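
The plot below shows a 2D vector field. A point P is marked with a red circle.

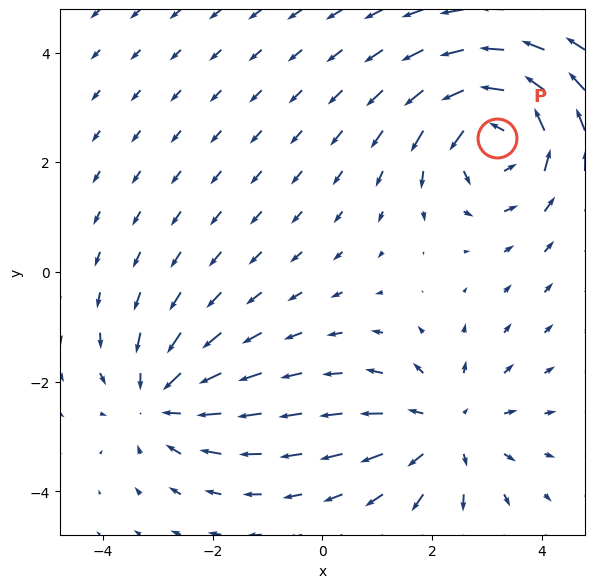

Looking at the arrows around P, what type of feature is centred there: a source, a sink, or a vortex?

At P (3.2, 2.4) the arrows circulate counterclockwise. Divergence ≈0, curl about +5 — near-zero divergence with nonzero curl is a vortex.

vortex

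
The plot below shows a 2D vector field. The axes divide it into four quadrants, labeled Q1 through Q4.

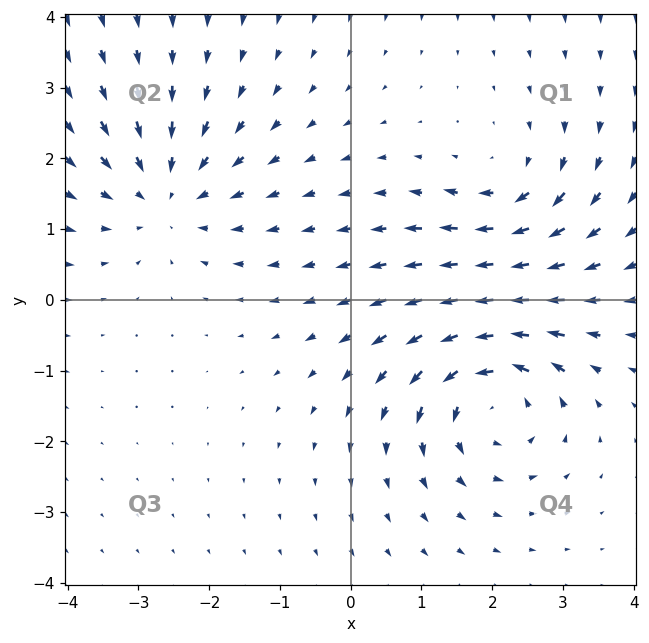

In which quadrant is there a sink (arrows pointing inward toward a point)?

The sink sits at approximately (-2.6, 1.5), which lies in quadrant Q2. The divergence there is about -4, negative as expected for a sink.

Q2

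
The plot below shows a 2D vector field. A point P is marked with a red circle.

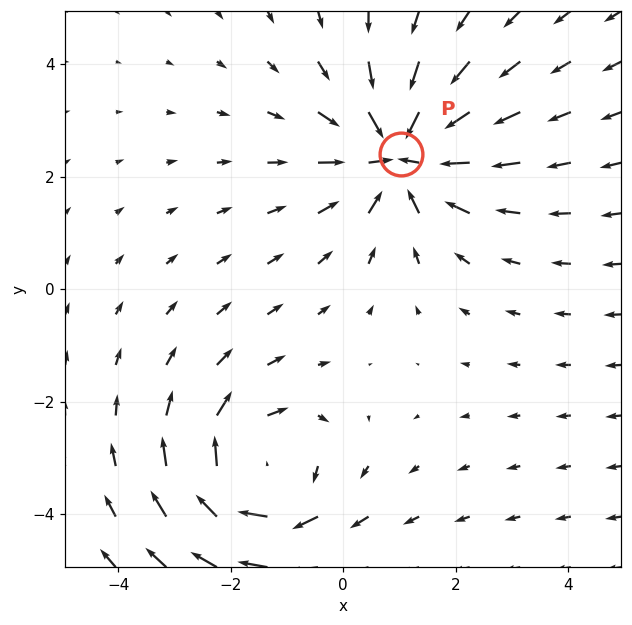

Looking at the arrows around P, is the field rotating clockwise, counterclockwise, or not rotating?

Near P at (1.0, 2.4) the arrows show no circulation. The curl there is ≈0.

not rotating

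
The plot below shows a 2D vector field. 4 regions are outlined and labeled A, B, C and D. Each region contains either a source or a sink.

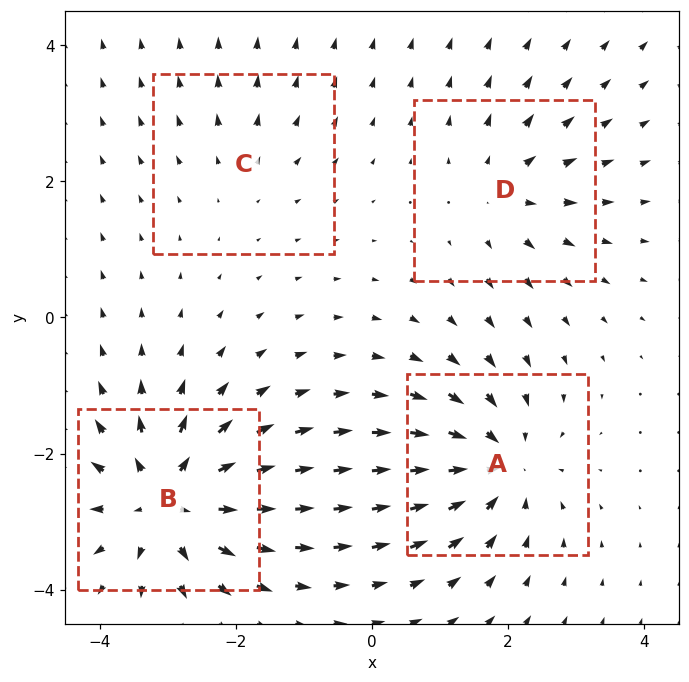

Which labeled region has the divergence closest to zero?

Divergence at each region's feature centre — A: about -6, B: about +7, C: about +2, D: about +4. Region C is closest to zero.

C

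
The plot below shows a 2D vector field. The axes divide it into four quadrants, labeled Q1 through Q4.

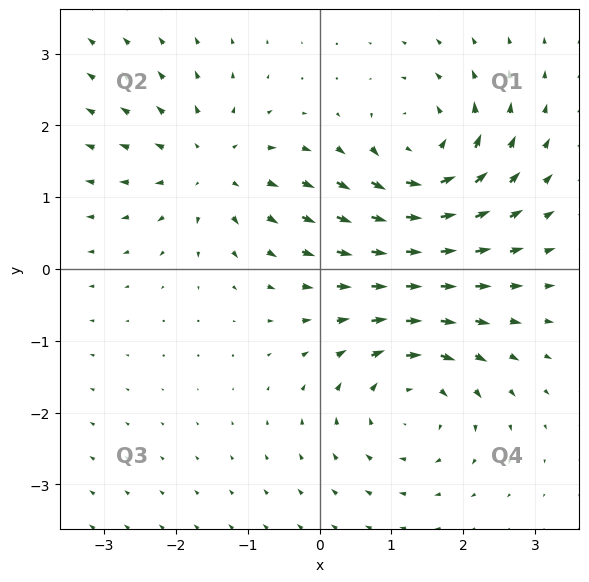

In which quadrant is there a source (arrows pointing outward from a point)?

Q2

The source sits at approximately (-1.5, 1.4), which lies in quadrant Q2. The divergence there is about +5, positive as expected for a source.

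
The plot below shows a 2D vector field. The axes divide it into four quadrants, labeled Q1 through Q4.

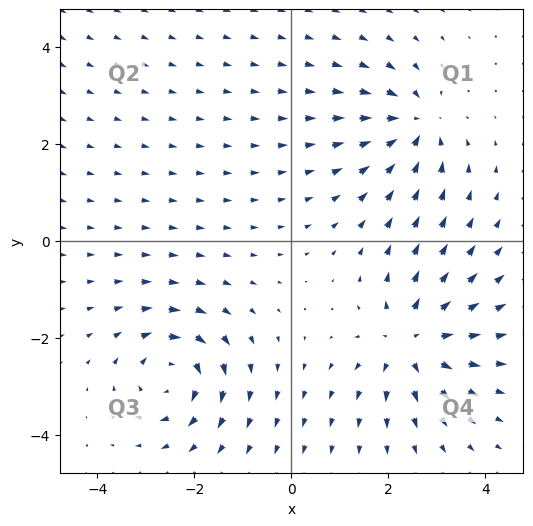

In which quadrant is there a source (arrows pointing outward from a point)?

Q4

The source sits at approximately (2.5, -2.1), which lies in quadrant Q4. The divergence there is about +4, positive as expected for a source.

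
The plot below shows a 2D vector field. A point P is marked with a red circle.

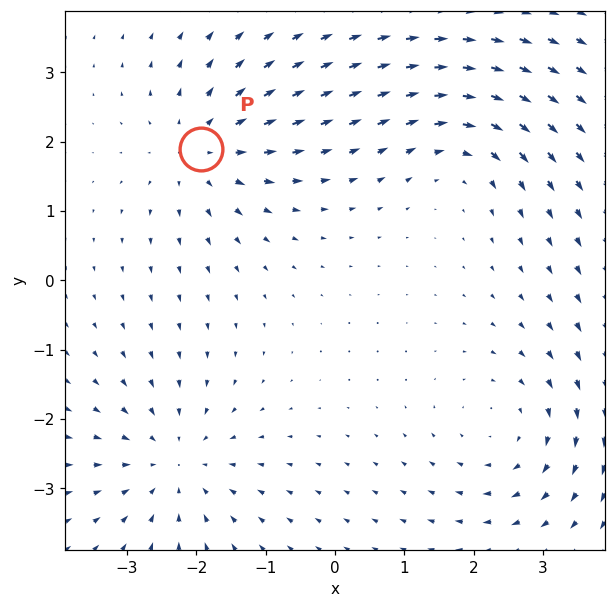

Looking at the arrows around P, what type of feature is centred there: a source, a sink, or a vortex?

source

At P (-1.9, 1.9) the arrows spread outward. Divergence about +5, curl ≈0 — positive divergence with near-zero curl is a source.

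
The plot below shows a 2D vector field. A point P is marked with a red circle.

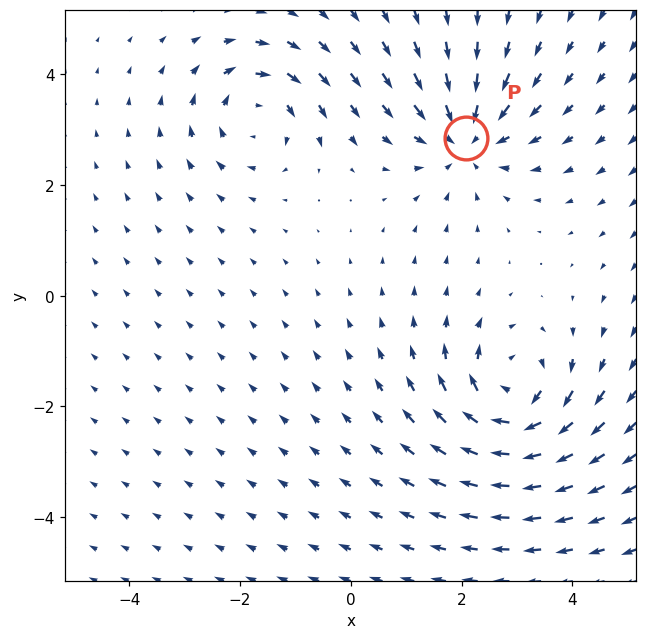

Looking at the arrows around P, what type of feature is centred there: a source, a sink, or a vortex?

At P (2.1, 2.8) the arrows converge inward. Divergence about -5, curl ≈0 — negative divergence with near-zero curl is a sink.

sink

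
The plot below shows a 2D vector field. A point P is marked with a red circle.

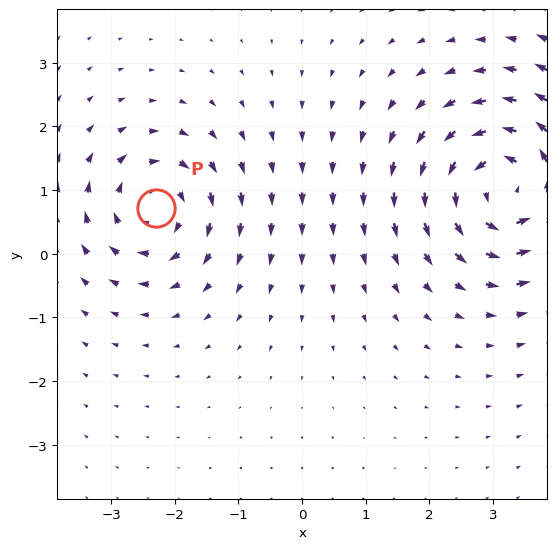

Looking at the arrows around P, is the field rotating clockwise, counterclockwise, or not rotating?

clockwise

Near P at (-2.3, 0.7) the arrows circulate clockwise. The curl (z-component) there is about -4; negative curl means clockwise rotation.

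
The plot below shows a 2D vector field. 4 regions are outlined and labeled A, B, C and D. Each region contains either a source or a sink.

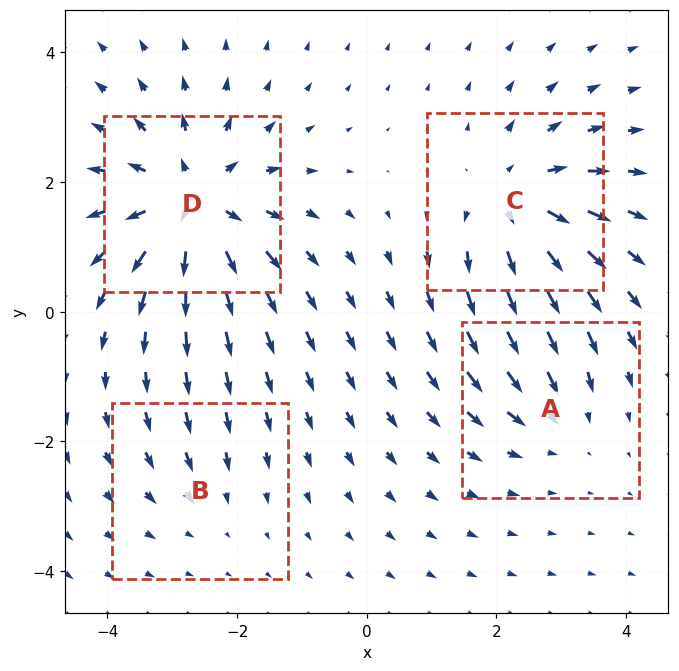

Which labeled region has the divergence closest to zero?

B

Divergence at each region's feature centre — A: about -3, B: about -2, C: about +5, D: about +7. Region B is closest to zero.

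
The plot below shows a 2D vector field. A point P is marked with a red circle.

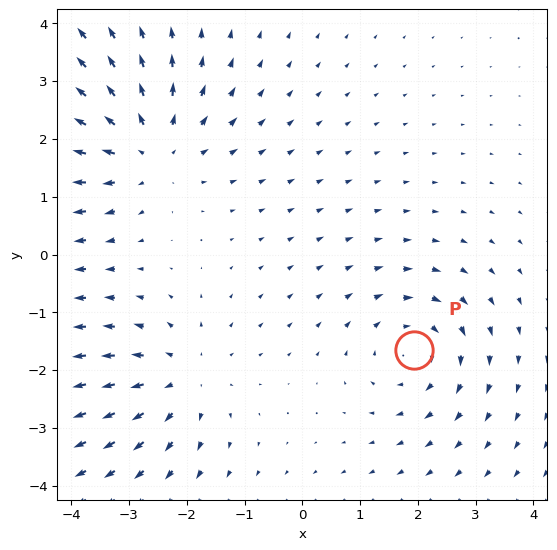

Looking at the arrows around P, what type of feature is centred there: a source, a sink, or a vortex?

vortex

At P (1.9, -1.6) the arrows circulate clockwise. Divergence ≈0, curl about -4 — near-zero divergence with nonzero curl is a vortex.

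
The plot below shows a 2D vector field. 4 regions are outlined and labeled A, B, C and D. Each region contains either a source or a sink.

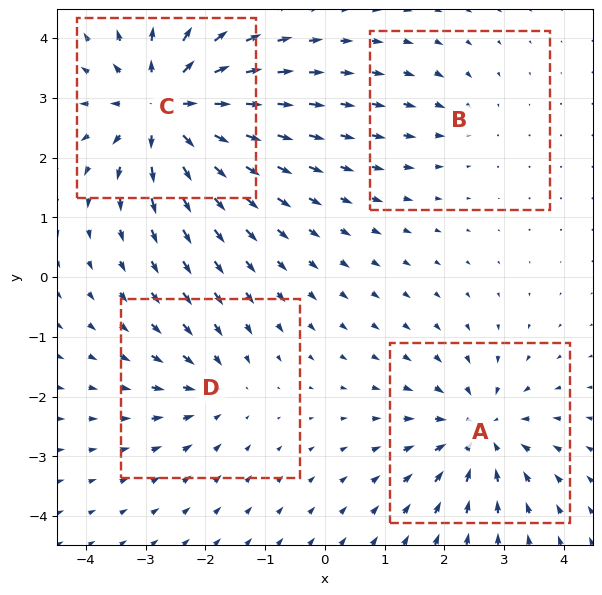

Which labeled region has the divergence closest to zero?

Divergence at each region's feature centre — A: about -5, B: about -2, C: about +7, D: about -3. Region B is closest to zero.

B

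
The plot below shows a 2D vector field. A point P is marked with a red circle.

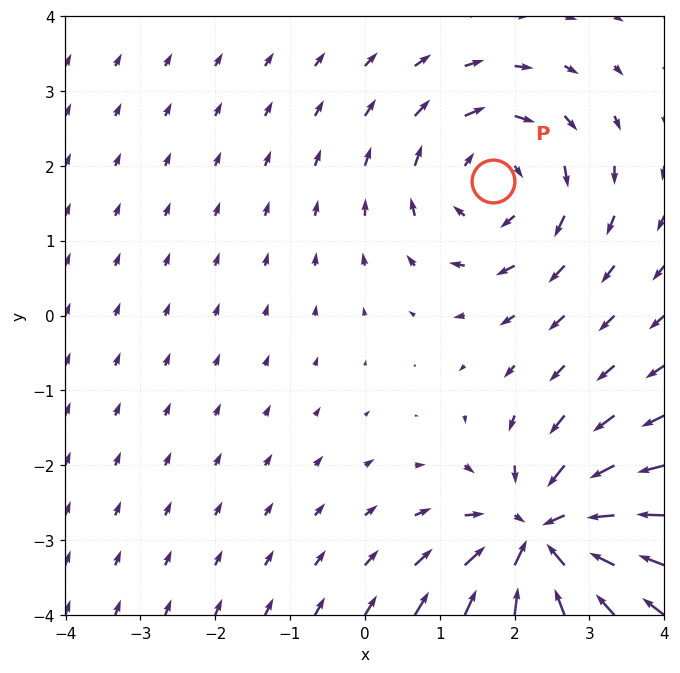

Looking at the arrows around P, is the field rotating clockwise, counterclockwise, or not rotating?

Near P at (1.7, 1.8) the arrows circulate clockwise. The curl (z-component) there is about -3; negative curl means clockwise rotation.

clockwise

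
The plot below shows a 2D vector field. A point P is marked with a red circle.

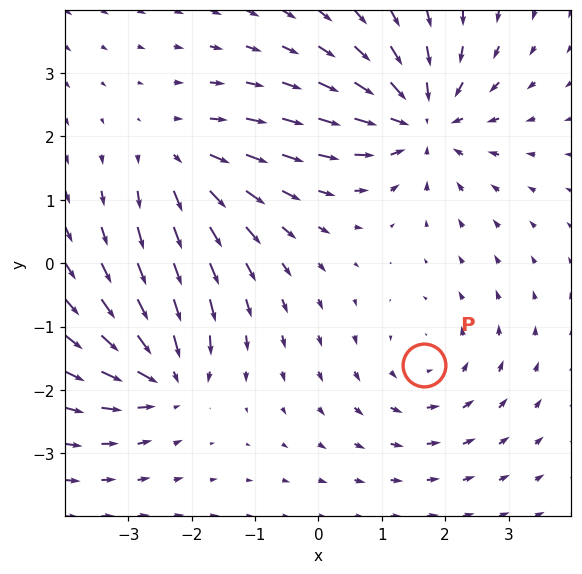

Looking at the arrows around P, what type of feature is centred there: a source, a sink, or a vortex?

At P (1.7, -1.6) the arrows circulate counterclockwise. Divergence ≈0, curl about +2 — near-zero divergence with nonzero curl is a vortex.

vortex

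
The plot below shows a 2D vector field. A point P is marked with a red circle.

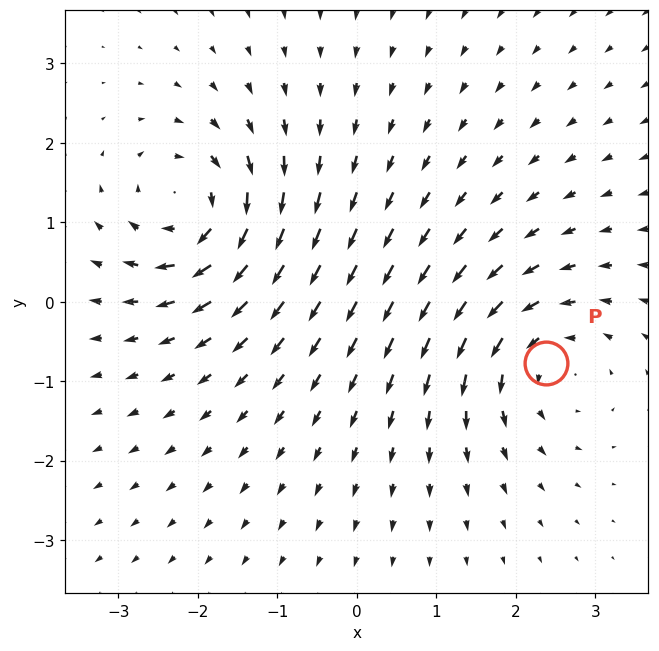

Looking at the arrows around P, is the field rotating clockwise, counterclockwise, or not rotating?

counterclockwise

Near P at (2.4, -0.8) the arrows circulate counterclockwise. The curl (z-component) there is about +5; positive curl means counterclockwise rotation.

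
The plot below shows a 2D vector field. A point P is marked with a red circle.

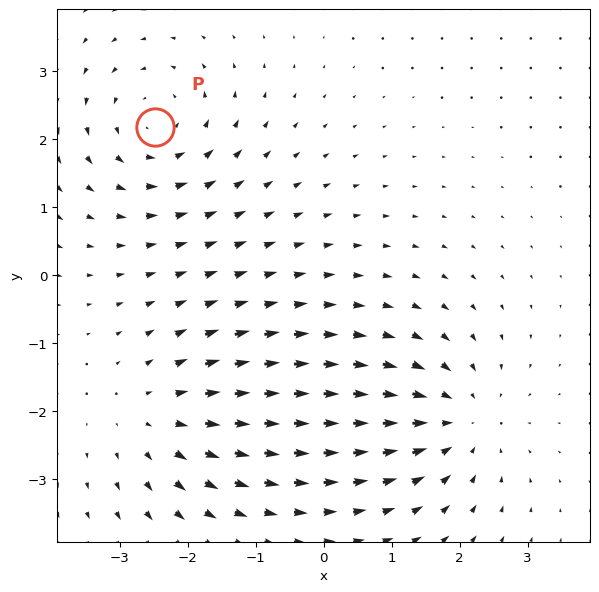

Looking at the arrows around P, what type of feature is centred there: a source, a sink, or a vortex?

At P (-2.5, 2.2) the arrows circulate counterclockwise. Divergence ≈0, curl about +5 — near-zero divergence with nonzero curl is a vortex.

vortex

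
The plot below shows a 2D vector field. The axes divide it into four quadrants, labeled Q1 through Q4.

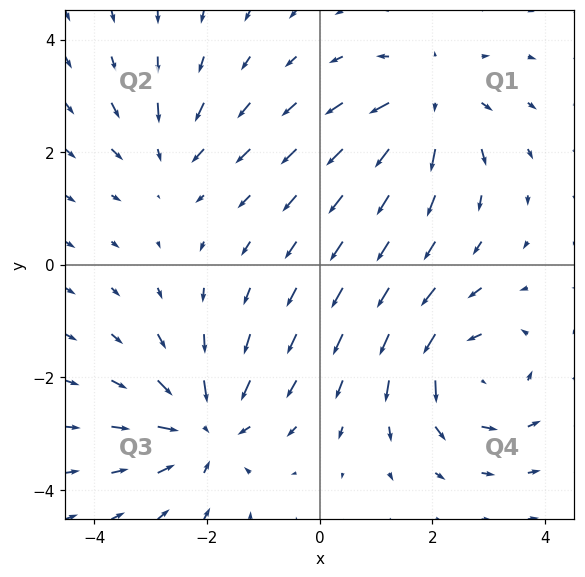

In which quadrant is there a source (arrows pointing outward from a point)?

The source sits at approximately (2.0, 2.9), which lies in quadrant Q1. The divergence there is about +5, positive as expected for a source.

Q1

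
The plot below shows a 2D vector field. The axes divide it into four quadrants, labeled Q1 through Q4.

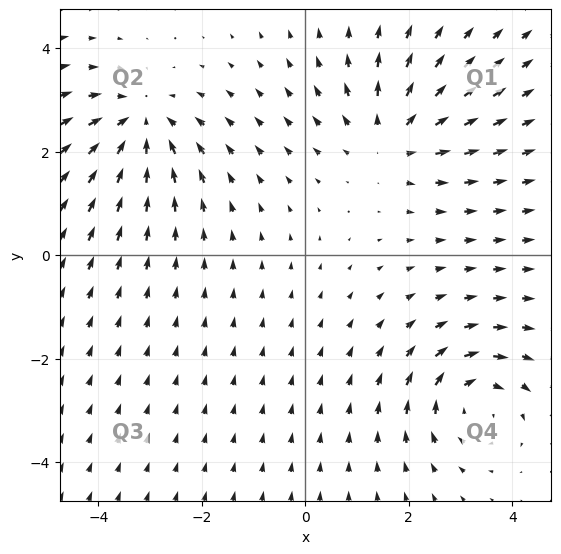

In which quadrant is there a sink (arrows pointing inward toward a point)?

The sink sits at approximately (-3.2, 2.5), which lies in quadrant Q2. The divergence there is about -4, negative as expected for a sink.

Q2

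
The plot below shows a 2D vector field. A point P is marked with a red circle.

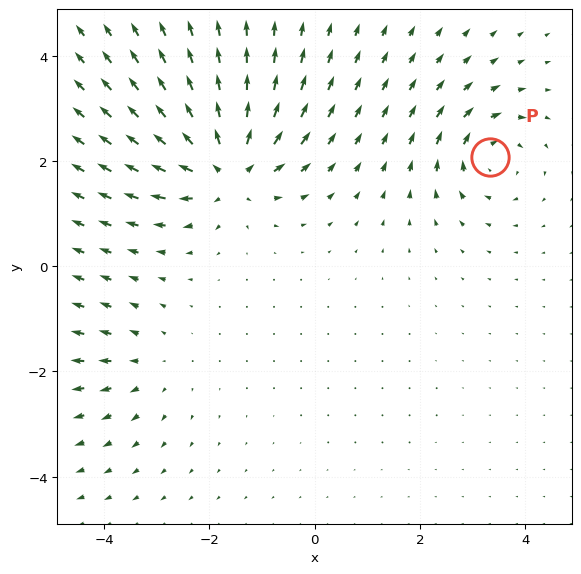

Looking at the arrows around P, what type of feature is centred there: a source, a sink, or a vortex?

At P (3.3, 2.1) the arrows circulate clockwise. Divergence ≈0, curl about -4 — near-zero divergence with nonzero curl is a vortex.

vortex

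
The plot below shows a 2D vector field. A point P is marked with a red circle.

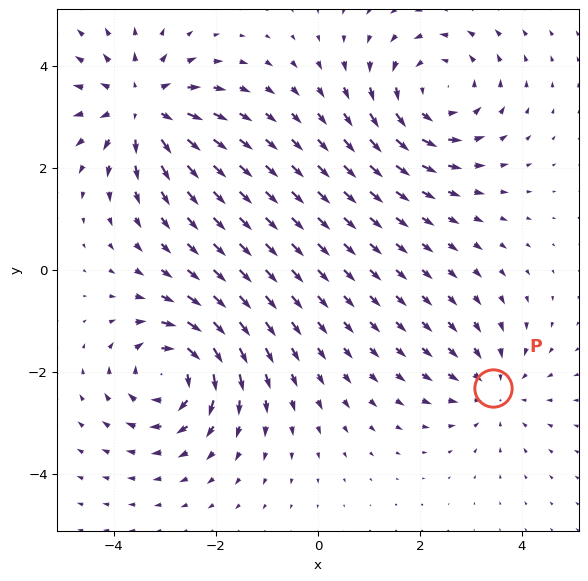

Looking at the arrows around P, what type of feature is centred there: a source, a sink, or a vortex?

sink

At P (3.4, -2.3) the arrows converge inward. Divergence about -3, curl ≈0 — negative divergence with near-zero curl is a sink.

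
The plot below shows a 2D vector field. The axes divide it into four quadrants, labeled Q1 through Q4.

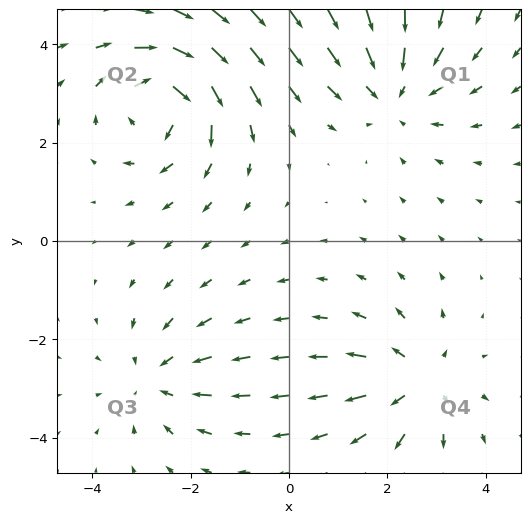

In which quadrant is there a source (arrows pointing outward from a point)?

Q4

The source sits at approximately (2.6, -2.9), which lies in quadrant Q4. The divergence there is about +4, positive as expected for a source.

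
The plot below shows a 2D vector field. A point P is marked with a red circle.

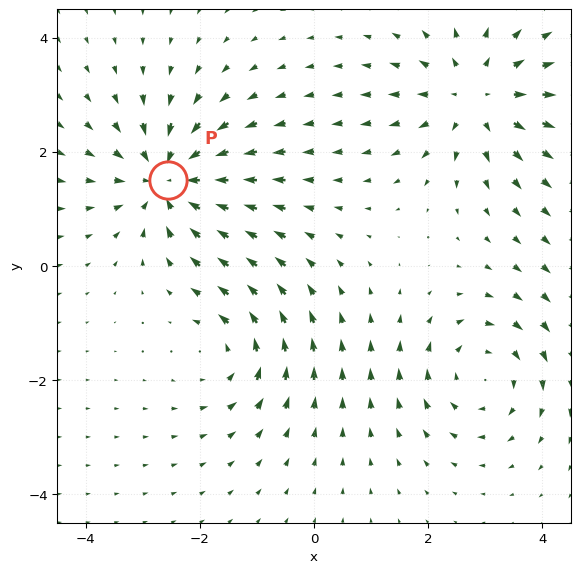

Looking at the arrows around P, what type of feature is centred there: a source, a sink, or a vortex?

At P (-2.6, 1.5) the arrows converge inward. Divergence about -5, curl ≈0 — negative divergence with near-zero curl is a sink.

sink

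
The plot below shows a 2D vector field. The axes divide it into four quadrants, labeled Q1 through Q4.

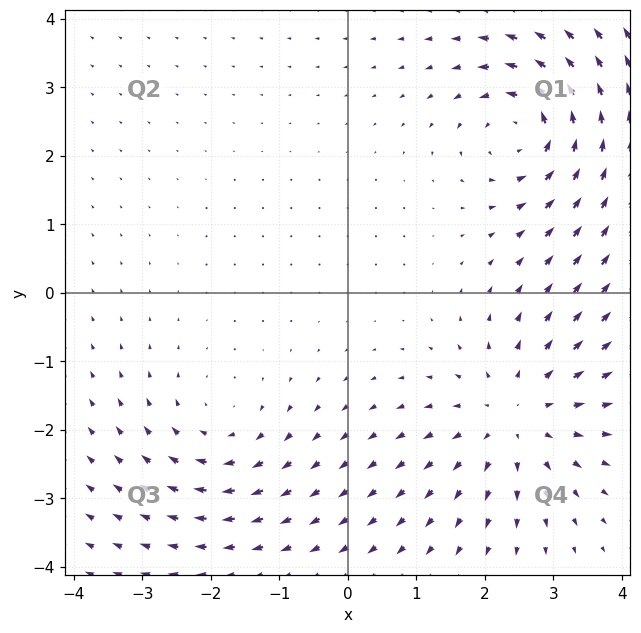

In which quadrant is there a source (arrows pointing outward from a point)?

Q4

The source sits at approximately (2.4, -1.8), which lies in quadrant Q4. The divergence there is about +4, positive as expected for a source.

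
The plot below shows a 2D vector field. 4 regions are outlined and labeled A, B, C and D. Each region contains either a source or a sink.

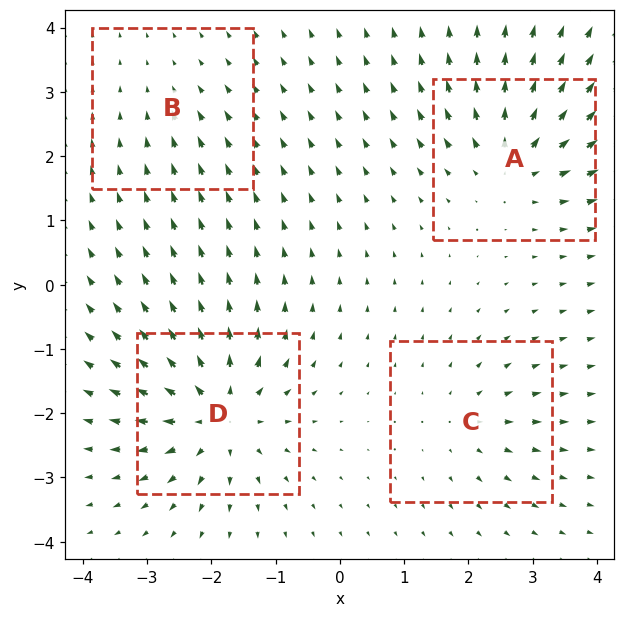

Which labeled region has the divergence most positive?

Divergence at each region's feature centre — A: about +6, B: about -2, C: about +4, D: about +8. Region D is most positive.

D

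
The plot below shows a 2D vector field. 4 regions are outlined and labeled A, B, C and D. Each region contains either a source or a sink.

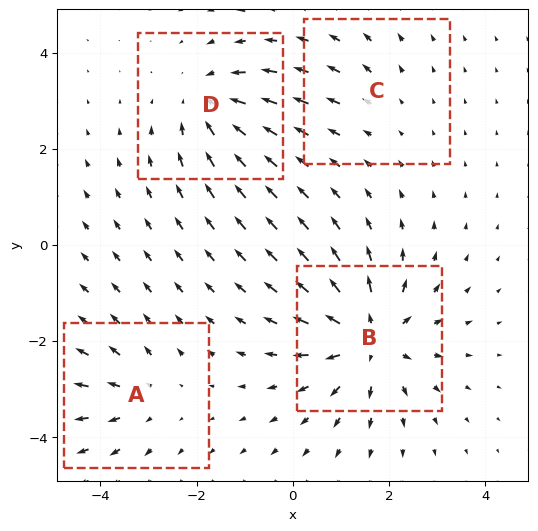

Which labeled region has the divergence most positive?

B

Divergence at each region's feature centre — A: about +3, B: about +7, C: about +2, D: about -5. Region B is most positive.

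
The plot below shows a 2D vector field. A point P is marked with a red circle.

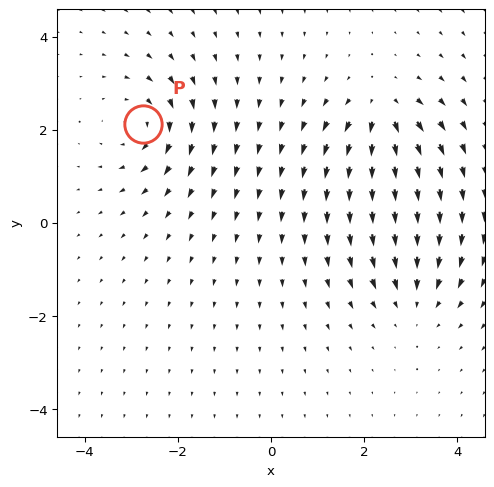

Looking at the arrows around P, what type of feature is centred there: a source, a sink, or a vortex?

vortex

At P (-2.8, 2.1) the arrows circulate clockwise. Divergence ≈0, curl about -4 — near-zero divergence with nonzero curl is a vortex.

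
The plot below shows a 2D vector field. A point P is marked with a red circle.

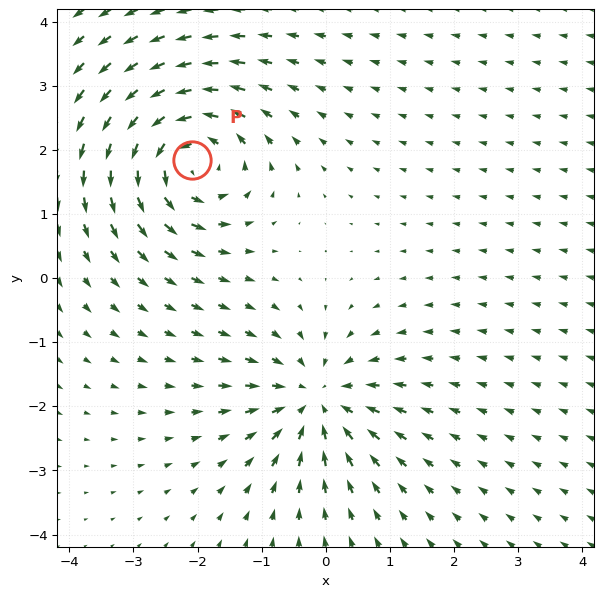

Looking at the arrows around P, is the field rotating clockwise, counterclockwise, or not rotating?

Near P at (-2.1, 1.8) the arrows circulate counterclockwise. The curl (z-component) there is about +6; positive curl means counterclockwise rotation.

counterclockwise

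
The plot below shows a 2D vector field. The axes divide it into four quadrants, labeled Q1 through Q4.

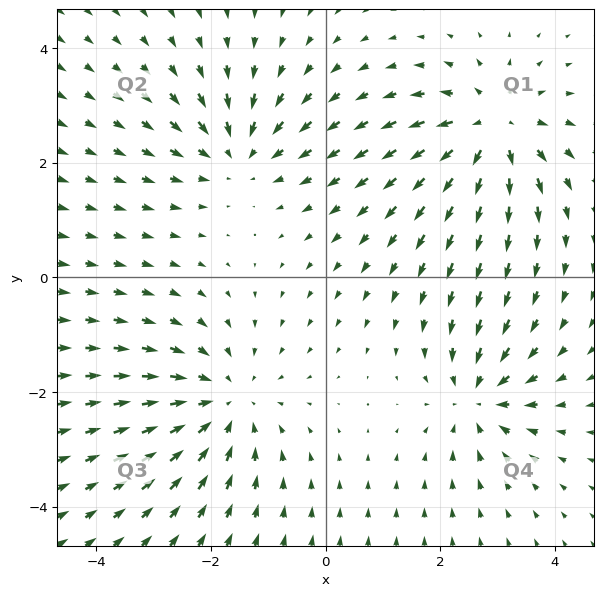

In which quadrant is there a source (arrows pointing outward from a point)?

Q1

The source sits at approximately (2.9, 2.6), which lies in quadrant Q1. The divergence there is about +5, positive as expected for a source.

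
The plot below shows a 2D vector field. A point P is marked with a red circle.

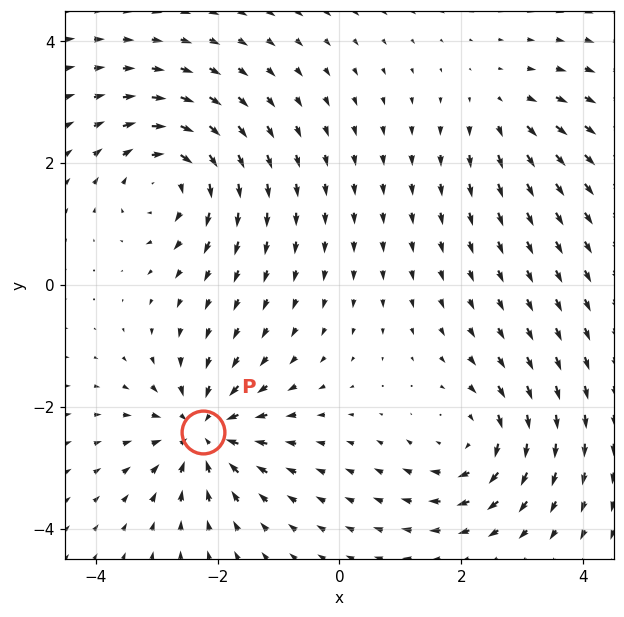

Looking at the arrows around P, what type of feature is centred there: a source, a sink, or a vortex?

sink

At P (-2.2, -2.4) the arrows converge inward. Divergence about -7, curl ≈0 — negative divergence with near-zero curl is a sink.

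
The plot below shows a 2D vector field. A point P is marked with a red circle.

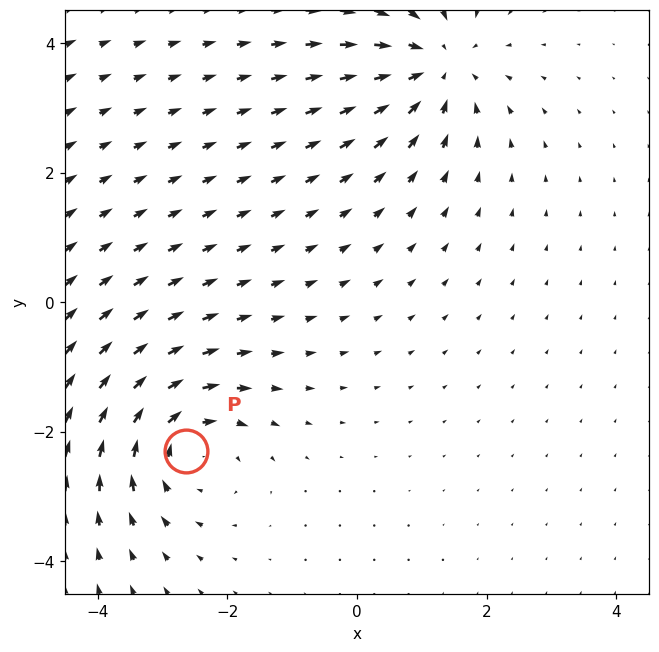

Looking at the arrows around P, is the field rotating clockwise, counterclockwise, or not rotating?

Near P at (-2.6, -2.3) the arrows circulate clockwise. The curl (z-component) there is about -4; negative curl means clockwise rotation.

clockwise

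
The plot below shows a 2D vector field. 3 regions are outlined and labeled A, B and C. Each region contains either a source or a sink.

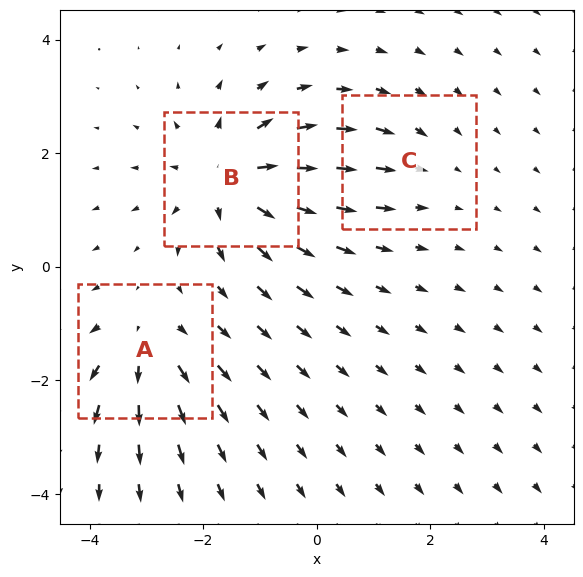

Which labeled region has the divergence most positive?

Divergence at each region's feature centre — A: about +3, B: about +5, C: about -2. Region B is most positive.

B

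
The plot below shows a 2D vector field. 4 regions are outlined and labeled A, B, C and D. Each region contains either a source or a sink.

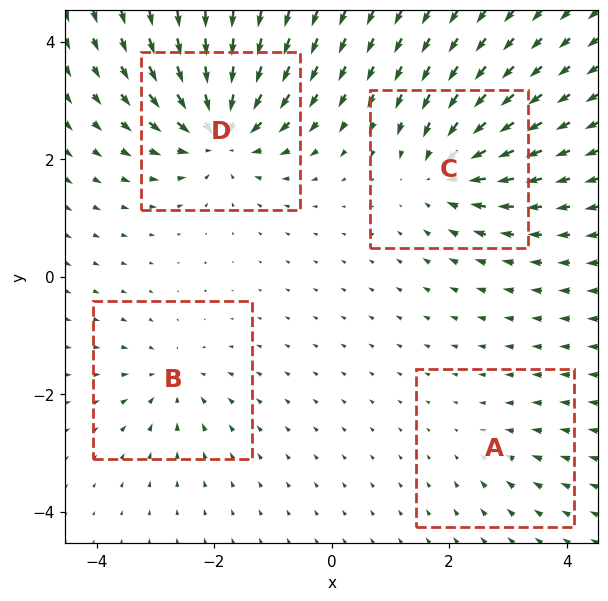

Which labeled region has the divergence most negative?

D

Divergence at each region's feature centre — A: about -2, B: about -4, C: about -6, D: about -8. Region D is most negative.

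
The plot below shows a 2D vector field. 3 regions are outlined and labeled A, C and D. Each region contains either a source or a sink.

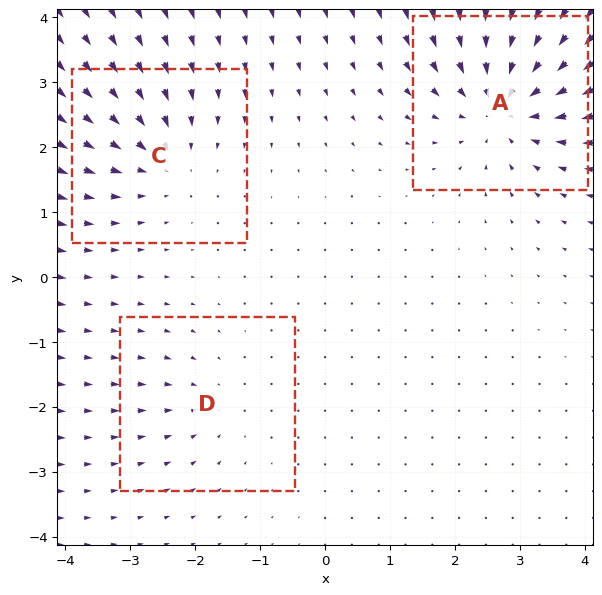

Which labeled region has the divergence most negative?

Divergence at each region's feature centre — A: about -5, C: about -3, D: about -2. Region A is most negative.

A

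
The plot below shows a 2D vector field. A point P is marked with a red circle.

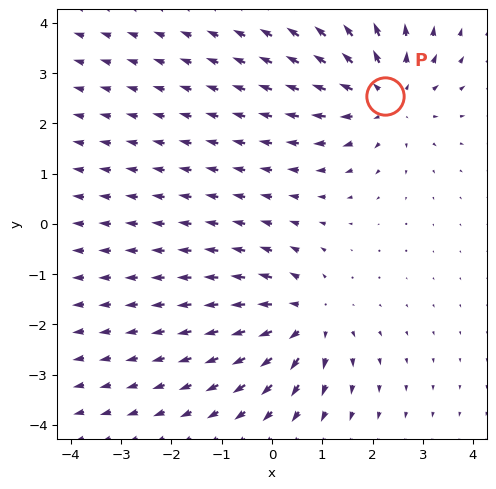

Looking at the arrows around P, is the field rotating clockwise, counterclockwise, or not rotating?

not rotating

Near P at (2.2, 2.5) the arrows show no circulation. The curl there is ≈0.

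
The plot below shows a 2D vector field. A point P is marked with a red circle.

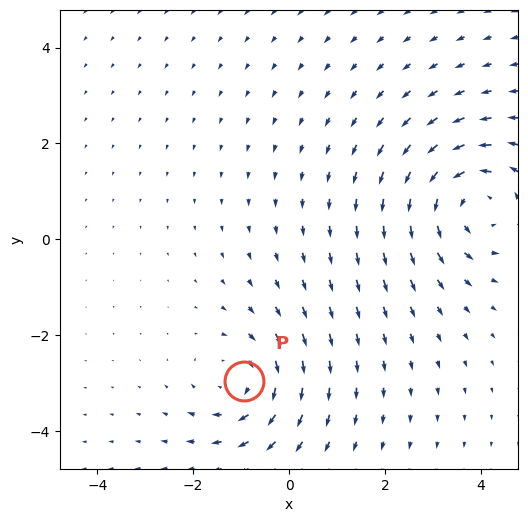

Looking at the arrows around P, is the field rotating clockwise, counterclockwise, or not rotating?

clockwise

Near P at (-0.9, -3.0) the arrows circulate clockwise. The curl (z-component) there is about -3; negative curl means clockwise rotation.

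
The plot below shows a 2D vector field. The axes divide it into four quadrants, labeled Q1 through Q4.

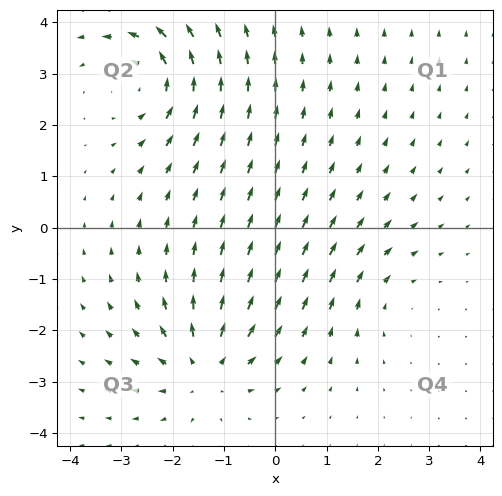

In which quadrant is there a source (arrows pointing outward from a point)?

Q3

The source sits at approximately (-1.4, -2.7), which lies in quadrant Q3. The divergence there is about +5, positive as expected for a source.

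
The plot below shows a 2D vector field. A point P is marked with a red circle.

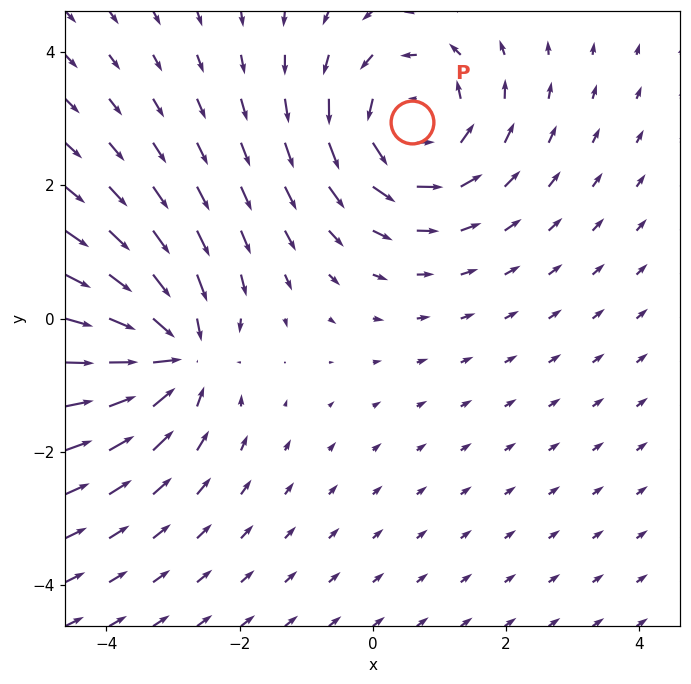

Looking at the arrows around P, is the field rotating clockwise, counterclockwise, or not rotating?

counterclockwise

Near P at (0.6, 3.0) the arrows circulate counterclockwise. The curl (z-component) there is about +4; positive curl means counterclockwise rotation.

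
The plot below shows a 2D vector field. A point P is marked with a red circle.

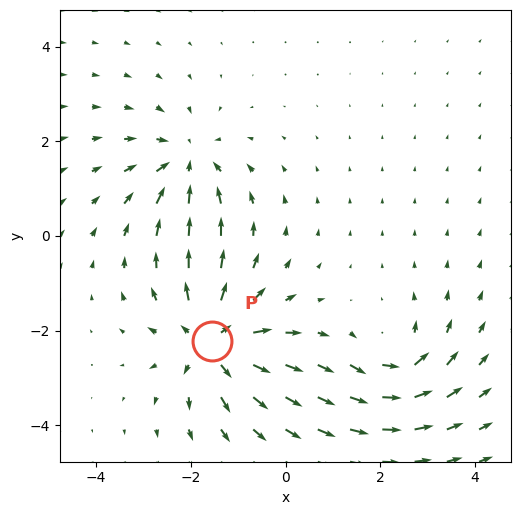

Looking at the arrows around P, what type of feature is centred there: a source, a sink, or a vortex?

At P (-1.5, -2.2) the arrows spread outward. Divergence about +6, curl ≈0 — positive divergence with near-zero curl is a source.

source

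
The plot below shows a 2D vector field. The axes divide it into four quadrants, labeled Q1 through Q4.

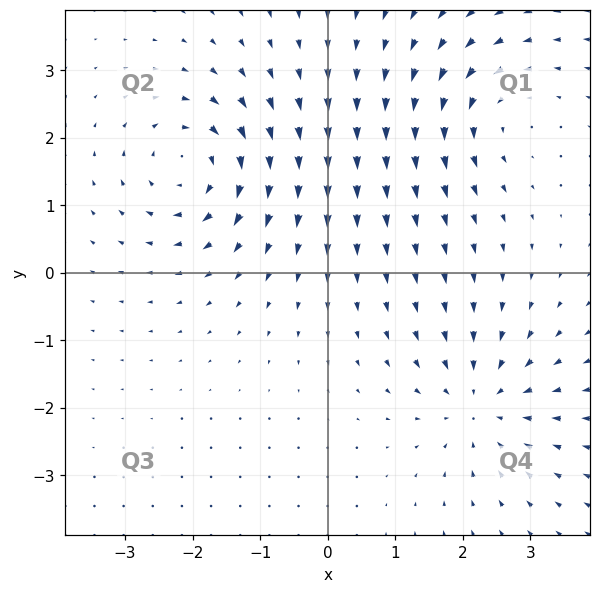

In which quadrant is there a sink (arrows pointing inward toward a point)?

The sink sits at approximately (2.3, -1.9), which lies in quadrant Q4. The divergence there is about -3, negative as expected for a sink.

Q4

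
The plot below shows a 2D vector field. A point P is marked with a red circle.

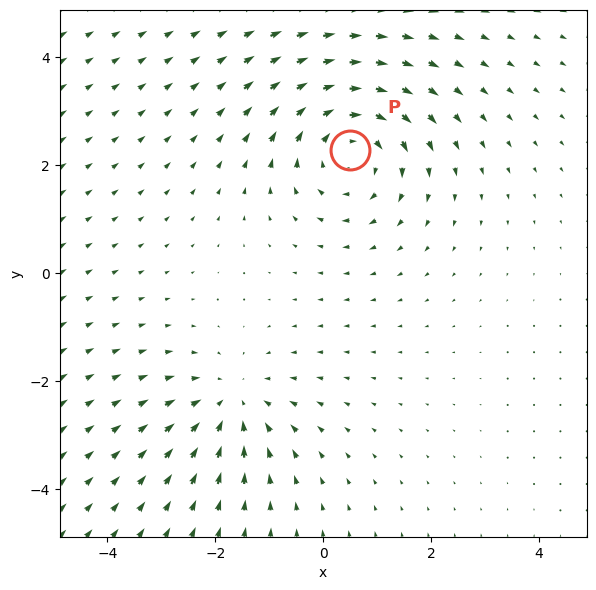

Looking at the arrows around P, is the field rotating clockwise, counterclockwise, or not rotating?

Near P at (0.5, 2.3) the arrows circulate clockwise. The curl (z-component) there is about -4; negative curl means clockwise rotation.

clockwise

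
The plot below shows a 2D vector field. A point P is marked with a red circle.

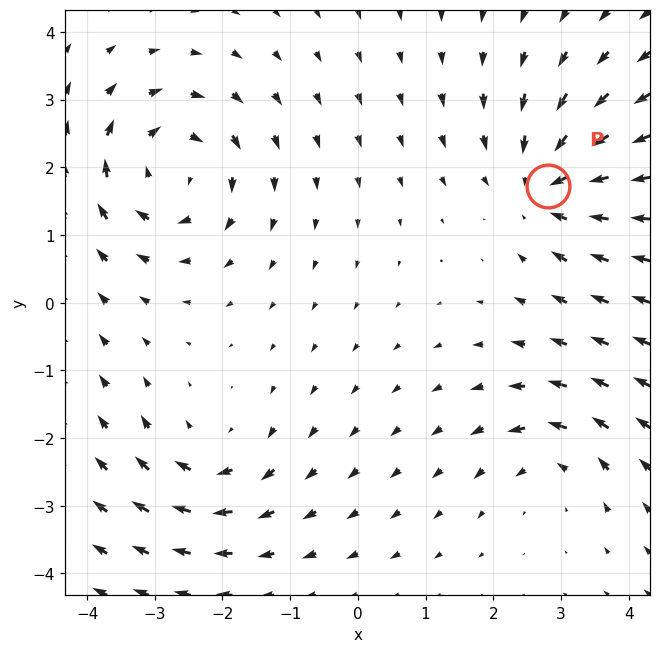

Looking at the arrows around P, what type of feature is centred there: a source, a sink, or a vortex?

sink

At P (2.8, 1.7) the arrows converge inward. Divergence about -5, curl ≈0 — negative divergence with near-zero curl is a sink.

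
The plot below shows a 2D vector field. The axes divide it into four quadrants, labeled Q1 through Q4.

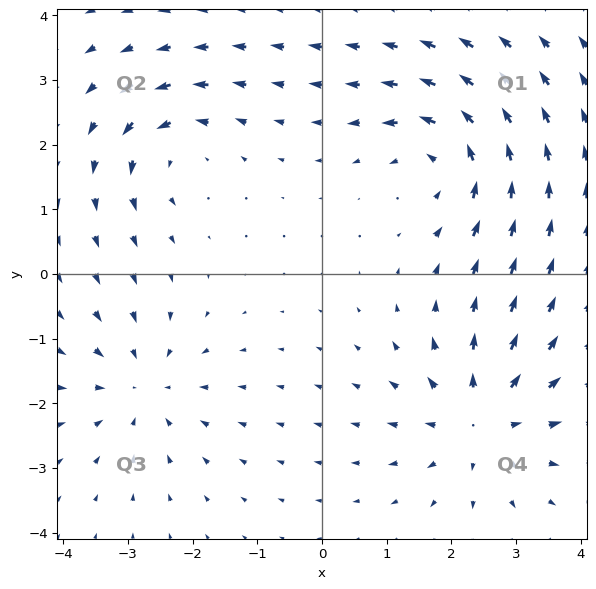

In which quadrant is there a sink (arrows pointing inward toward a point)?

The sink sits at approximately (-2.8, -1.7), which lies in quadrant Q3. The divergence there is about -4, negative as expected for a sink.

Q3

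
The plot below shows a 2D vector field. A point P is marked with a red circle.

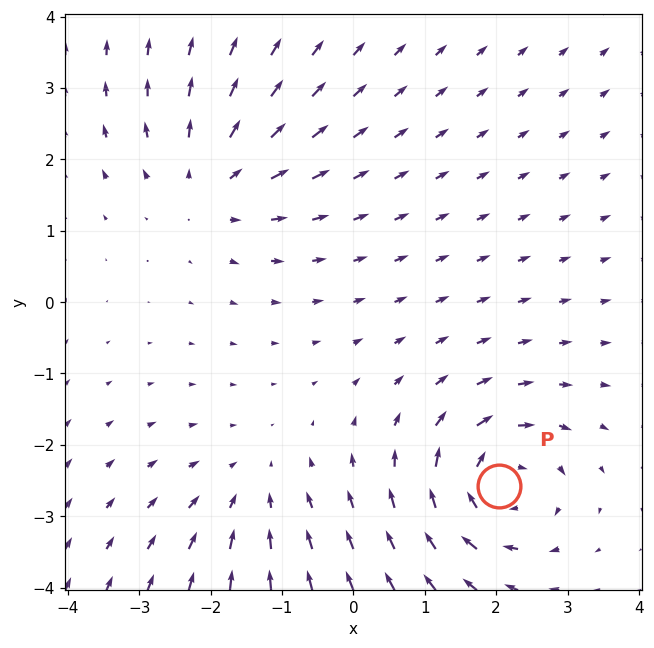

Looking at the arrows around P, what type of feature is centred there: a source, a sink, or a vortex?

vortex

At P (2.0, -2.6) the arrows circulate clockwise. Divergence ≈0, curl about -5 — near-zero divergence with nonzero curl is a vortex.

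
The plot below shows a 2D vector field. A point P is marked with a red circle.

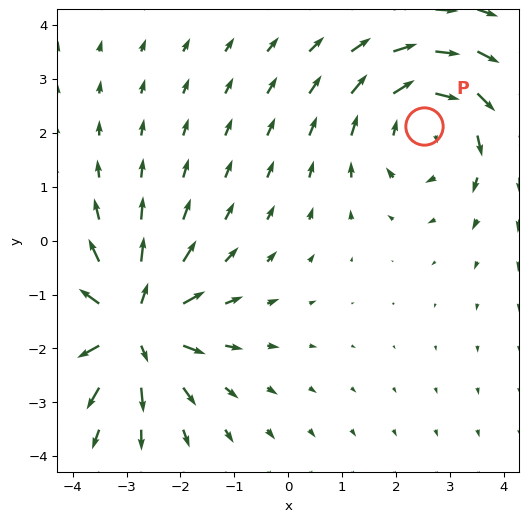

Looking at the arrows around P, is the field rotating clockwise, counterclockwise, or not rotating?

Near P at (2.5, 2.1) the arrows circulate clockwise. The curl (z-component) there is about -3; negative curl means clockwise rotation.

clockwise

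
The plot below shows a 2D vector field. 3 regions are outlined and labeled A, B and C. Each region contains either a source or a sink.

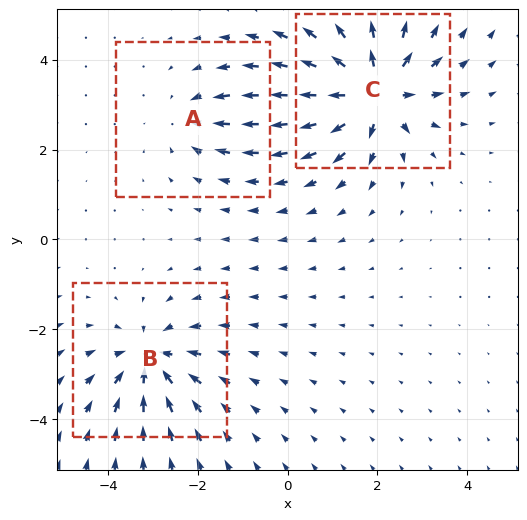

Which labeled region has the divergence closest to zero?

A

Divergence at each region's feature centre — A: about -2, B: about -4, C: about +6. Region A is closest to zero.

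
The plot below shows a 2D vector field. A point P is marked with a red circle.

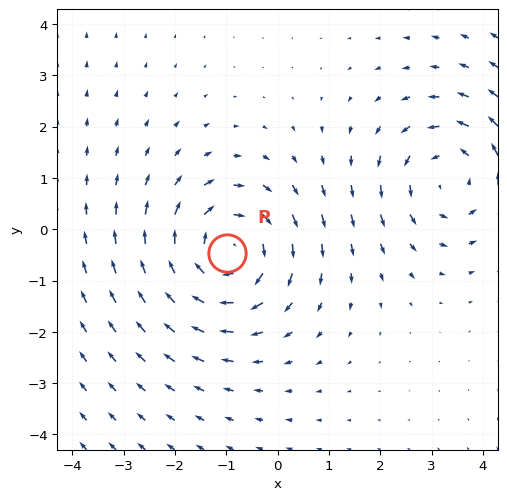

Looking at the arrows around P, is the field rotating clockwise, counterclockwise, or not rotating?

clockwise

Near P at (-1.0, -0.5) the arrows circulate clockwise. The curl (z-component) there is about -3; negative curl means clockwise rotation.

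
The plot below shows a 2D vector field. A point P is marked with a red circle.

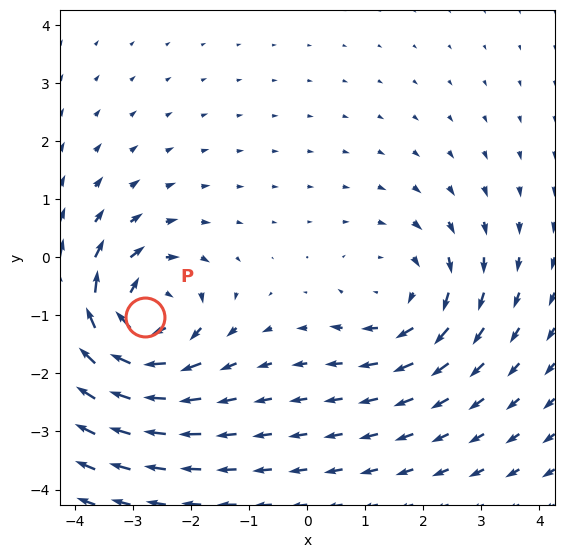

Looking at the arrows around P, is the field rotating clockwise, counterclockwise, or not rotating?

Near P at (-2.8, -1.0) the arrows circulate clockwise. The curl (z-component) there is about -5; negative curl means clockwise rotation.

clockwise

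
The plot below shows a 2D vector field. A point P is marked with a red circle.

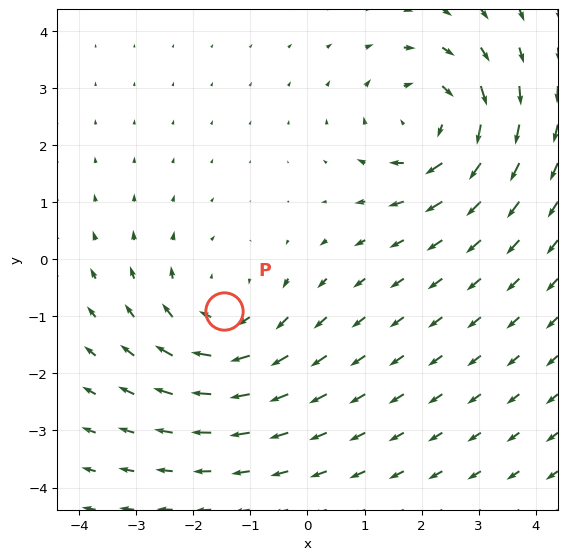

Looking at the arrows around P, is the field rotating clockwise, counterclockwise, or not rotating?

clockwise

Near P at (-1.5, -0.9) the arrows circulate clockwise. The curl (z-component) there is about -4; negative curl means clockwise rotation.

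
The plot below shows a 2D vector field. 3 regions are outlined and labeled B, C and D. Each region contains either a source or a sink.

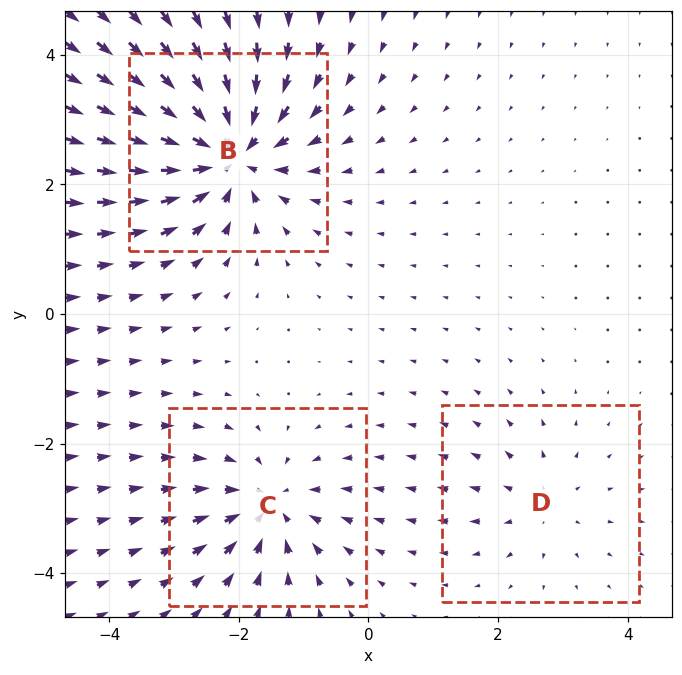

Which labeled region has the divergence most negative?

Divergence at each region's feature centre — B: about -6, C: about -4, D: about +2. Region B is most negative.

B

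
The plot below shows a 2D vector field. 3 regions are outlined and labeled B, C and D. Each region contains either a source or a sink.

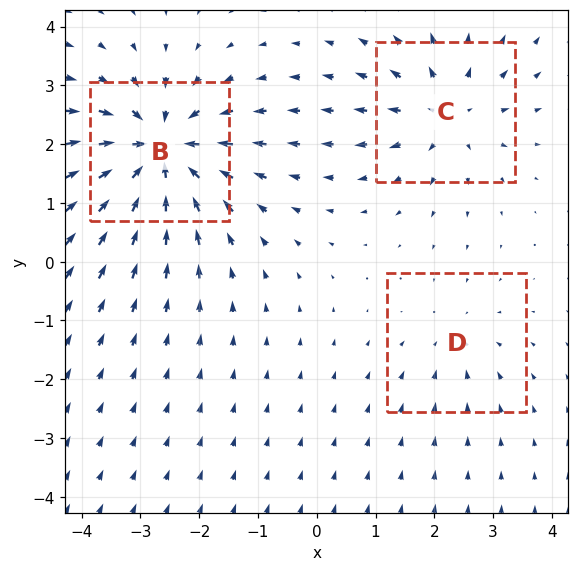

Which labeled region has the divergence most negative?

B

Divergence at each region's feature centre — B: about -6, C: about +3, D: about -2. Region B is most negative.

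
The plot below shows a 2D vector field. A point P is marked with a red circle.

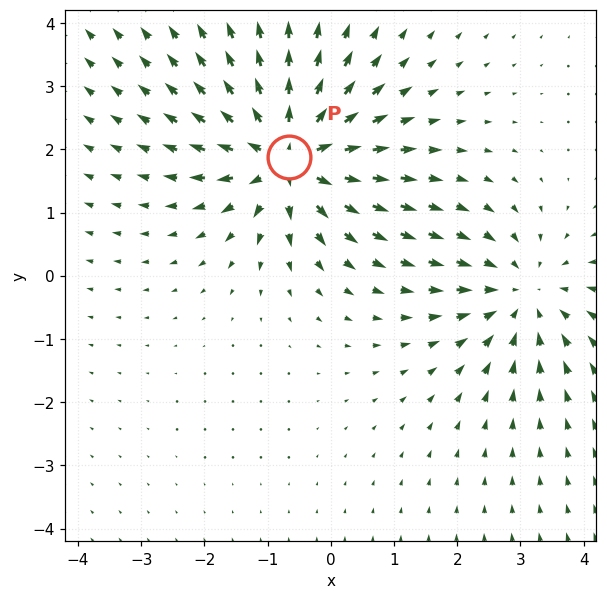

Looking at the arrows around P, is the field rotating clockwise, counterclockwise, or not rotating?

Near P at (-0.7, 1.9) the arrows show no circulation. The curl there is ≈0.

not rotating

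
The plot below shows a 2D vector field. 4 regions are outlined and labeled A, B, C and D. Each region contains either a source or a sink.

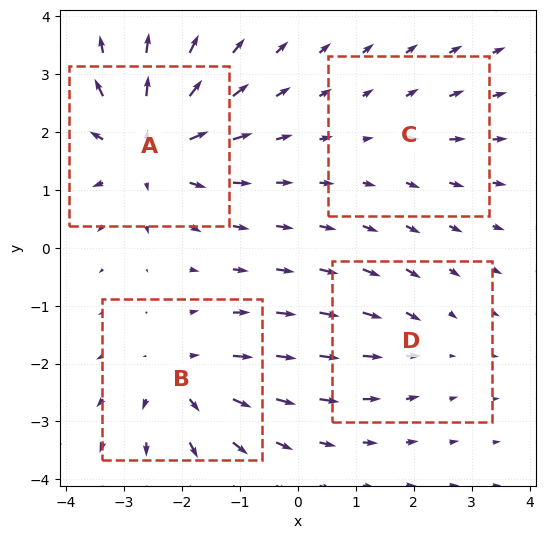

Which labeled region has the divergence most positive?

A

Divergence at each region's feature centre — A: about +7, B: about +5, C: about +2, D: about -3. Region A is most positive.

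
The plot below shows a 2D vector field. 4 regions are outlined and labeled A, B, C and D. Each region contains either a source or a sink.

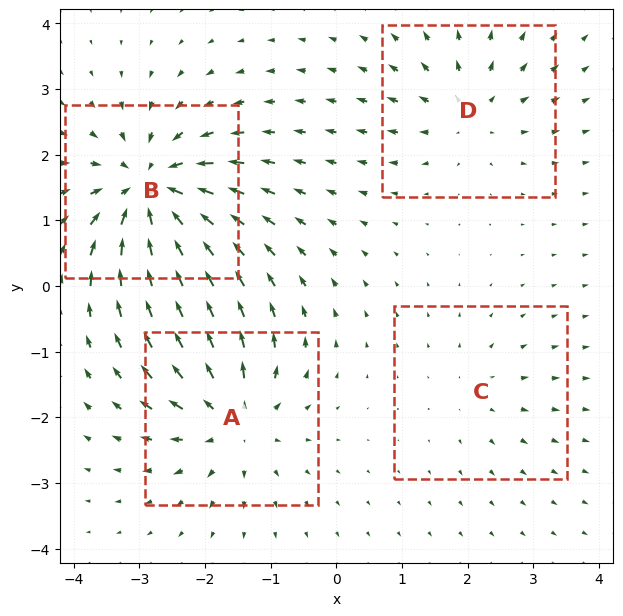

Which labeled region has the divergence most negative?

Divergence at each region's feature centre — A: about +6, B: about -8, C: about +2, D: about +4. Region B is most negative.

B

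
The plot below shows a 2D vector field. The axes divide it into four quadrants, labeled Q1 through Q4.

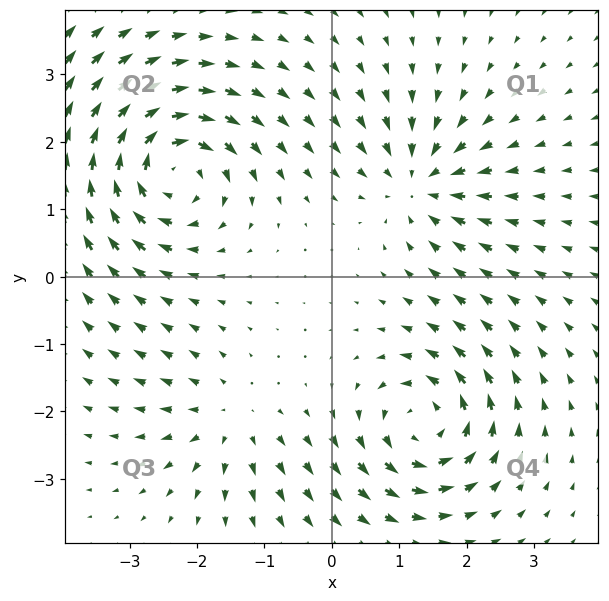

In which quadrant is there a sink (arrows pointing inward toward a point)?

Q1

The sink sits at approximately (1.3, 1.4), which lies in quadrant Q1. The divergence there is about -4, negative as expected for a sink.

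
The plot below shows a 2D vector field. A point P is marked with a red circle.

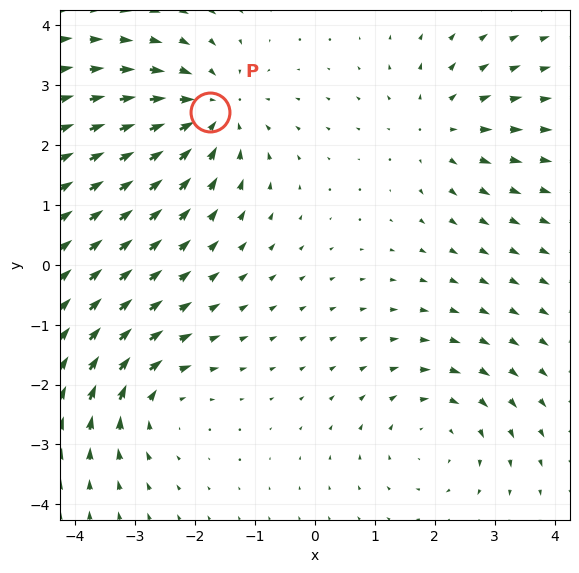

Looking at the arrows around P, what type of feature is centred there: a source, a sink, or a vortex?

At P (-1.8, 2.5) the arrows converge inward. Divergence about -5, curl ≈0 — negative divergence with near-zero curl is a sink.

sink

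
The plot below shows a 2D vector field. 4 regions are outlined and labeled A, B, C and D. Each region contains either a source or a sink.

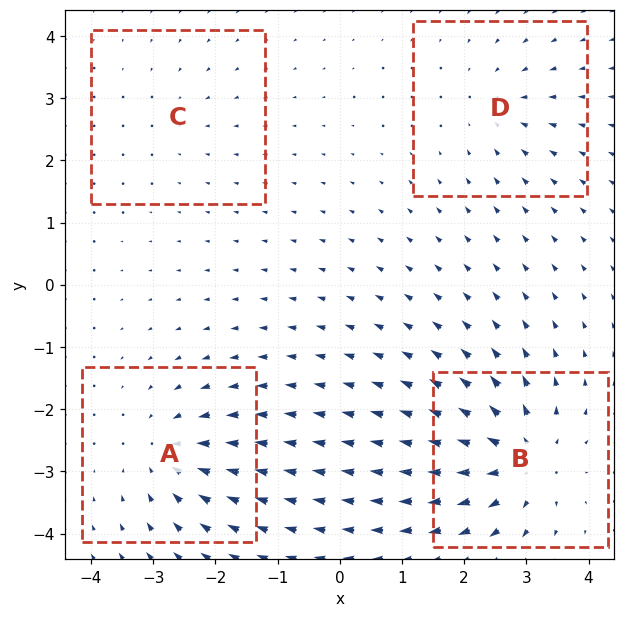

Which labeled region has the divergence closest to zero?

C

Divergence at each region's feature centre — A: about -5, B: about +7, C: about -2, D: about -4. Region C is closest to zero.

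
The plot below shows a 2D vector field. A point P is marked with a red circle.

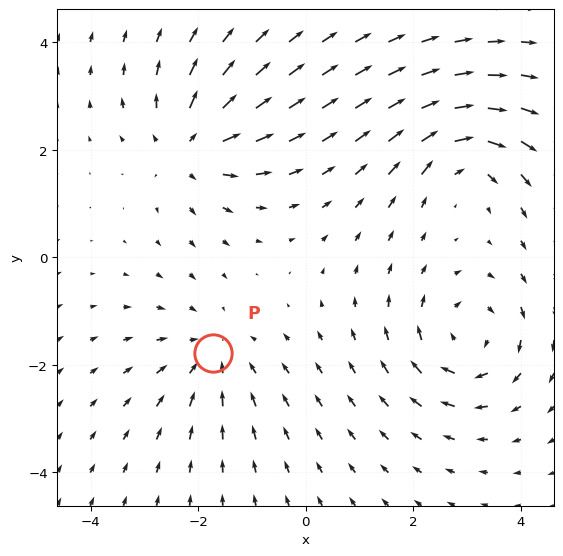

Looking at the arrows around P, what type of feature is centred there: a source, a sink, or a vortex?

At P (-1.7, -1.8) the arrows converge inward. Divergence about -4, curl ≈0 — negative divergence with near-zero curl is a sink.

sink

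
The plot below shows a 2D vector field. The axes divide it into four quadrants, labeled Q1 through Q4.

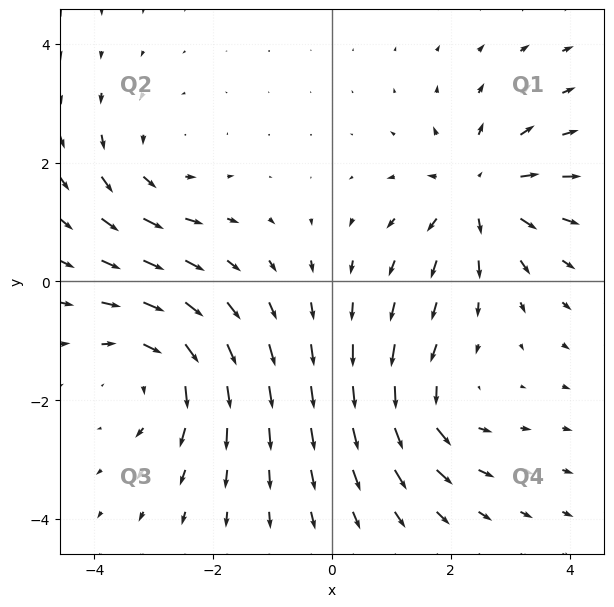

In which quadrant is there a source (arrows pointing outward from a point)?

Q1

The source sits at approximately (2.5, 1.5), which lies in quadrant Q1. The divergence there is about +5, positive as expected for a source.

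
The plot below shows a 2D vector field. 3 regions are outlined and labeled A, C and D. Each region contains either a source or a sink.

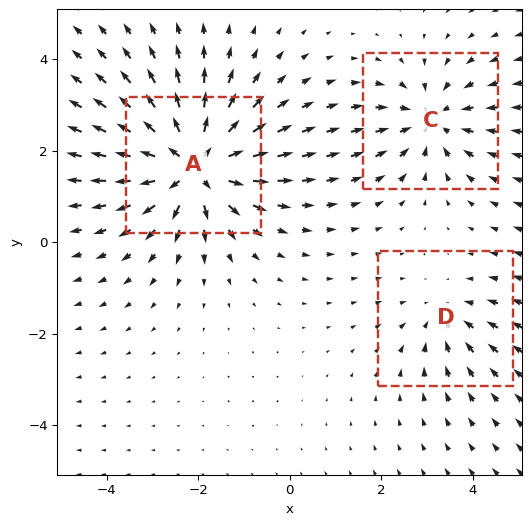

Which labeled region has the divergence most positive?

Divergence at each region's feature centre — A: about +5, C: about -3, D: about -2. Region A is most positive.

A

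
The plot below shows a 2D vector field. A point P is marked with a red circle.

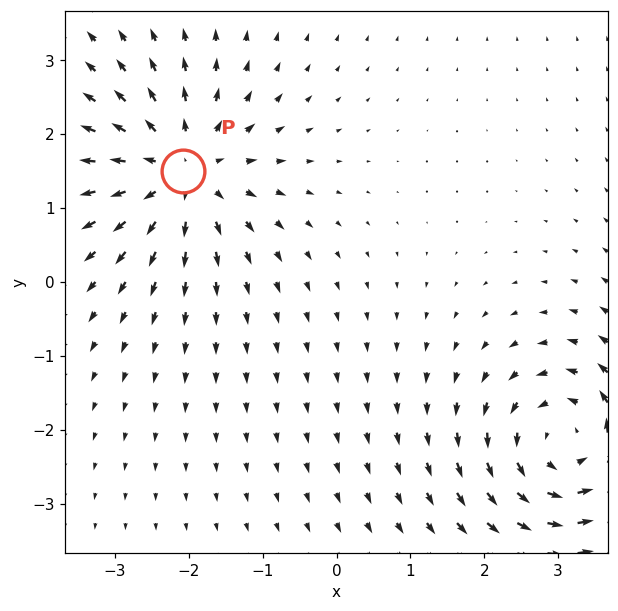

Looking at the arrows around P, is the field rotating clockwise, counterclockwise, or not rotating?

Near P at (-2.1, 1.5) the arrows show no circulation. The curl there is ≈0.

not rotating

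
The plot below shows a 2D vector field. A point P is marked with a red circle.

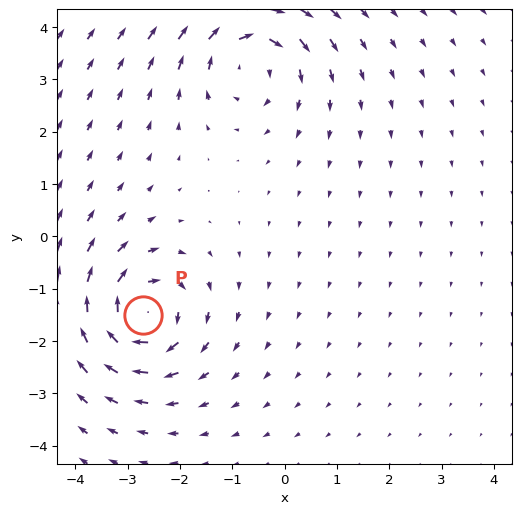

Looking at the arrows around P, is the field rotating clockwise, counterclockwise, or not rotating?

Near P at (-2.7, -1.5) the arrows circulate clockwise. The curl (z-component) there is about -6; negative curl means clockwise rotation.

clockwise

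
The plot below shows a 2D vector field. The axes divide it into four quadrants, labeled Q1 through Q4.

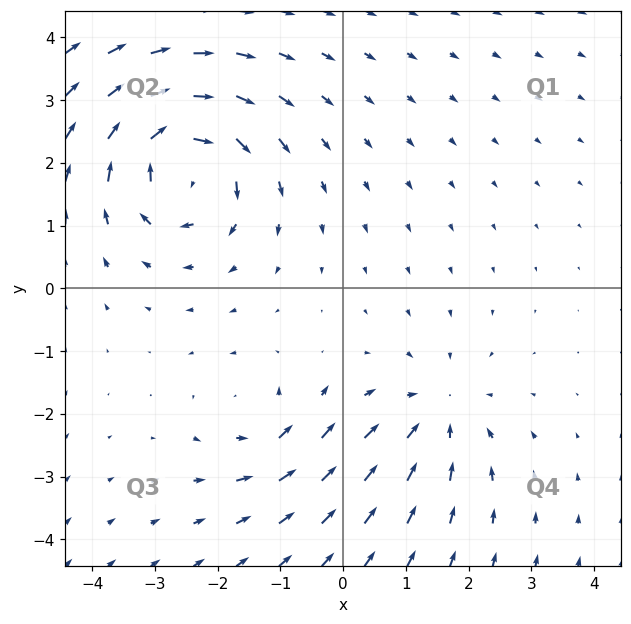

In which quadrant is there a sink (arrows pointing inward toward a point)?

Q4

The sink sits at approximately (1.5, -2.0), which lies in quadrant Q4. The divergence there is about -3, negative as expected for a sink.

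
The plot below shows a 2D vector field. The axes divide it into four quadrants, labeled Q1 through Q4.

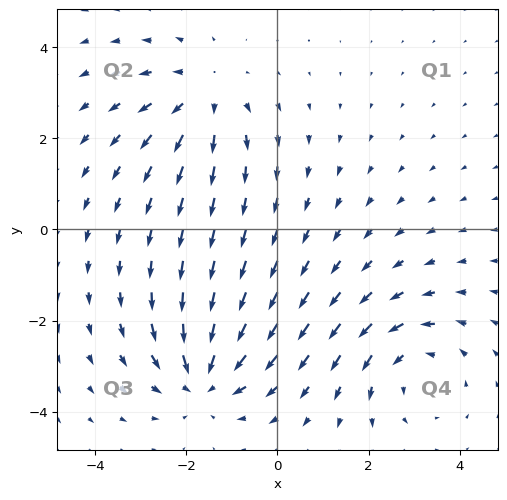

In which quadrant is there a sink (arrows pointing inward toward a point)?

The sink sits at approximately (-1.6, -3.3), which lies in quadrant Q3. The divergence there is about -5, negative as expected for a sink.

Q3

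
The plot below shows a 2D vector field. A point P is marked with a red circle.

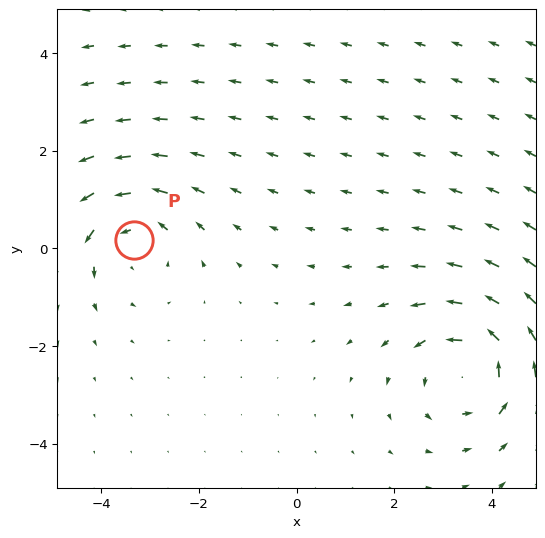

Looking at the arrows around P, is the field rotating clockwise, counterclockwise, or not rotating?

counterclockwise

Near P at (-3.3, 0.2) the arrows circulate counterclockwise. The curl (z-component) there is about +3; positive curl means counterclockwise rotation.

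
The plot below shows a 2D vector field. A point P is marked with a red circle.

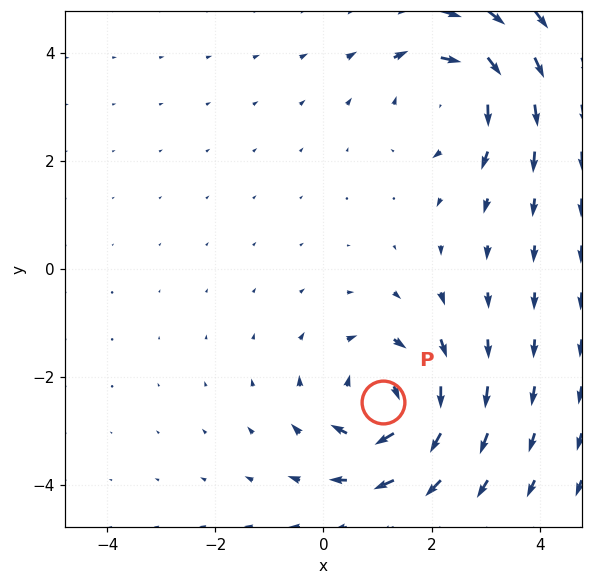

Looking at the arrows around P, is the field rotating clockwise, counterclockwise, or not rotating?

clockwise

Near P at (1.1, -2.5) the arrows circulate clockwise. The curl (z-component) there is about -6; negative curl means clockwise rotation.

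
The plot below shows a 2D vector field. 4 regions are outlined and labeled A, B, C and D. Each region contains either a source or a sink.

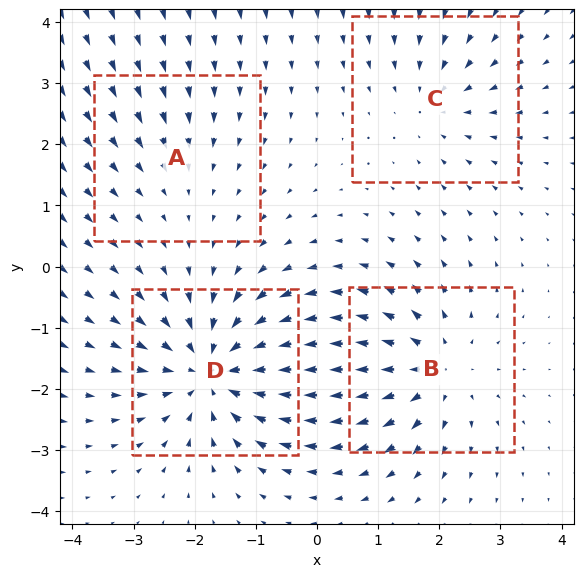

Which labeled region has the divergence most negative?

Divergence at each region's feature centre — A: about -2, B: about +5, C: about -3, D: about -6. Region D is most negative.

D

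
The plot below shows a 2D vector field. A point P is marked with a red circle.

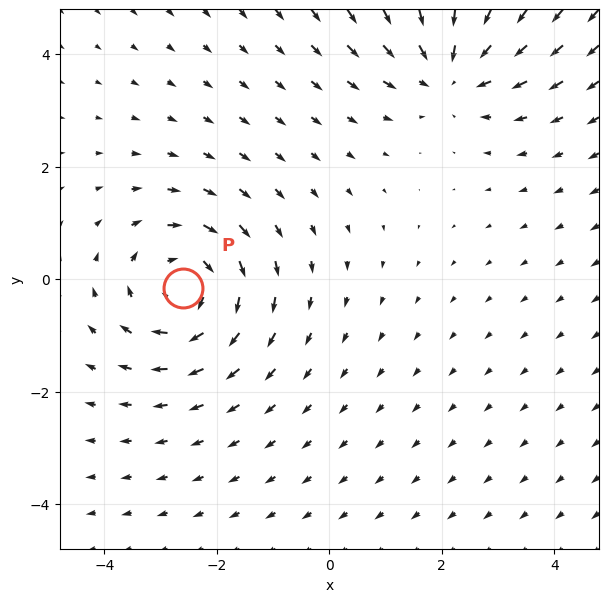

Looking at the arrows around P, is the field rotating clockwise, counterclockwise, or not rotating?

clockwise

Near P at (-2.6, -0.2) the arrows circulate clockwise. The curl (z-component) there is about -4; negative curl means clockwise rotation.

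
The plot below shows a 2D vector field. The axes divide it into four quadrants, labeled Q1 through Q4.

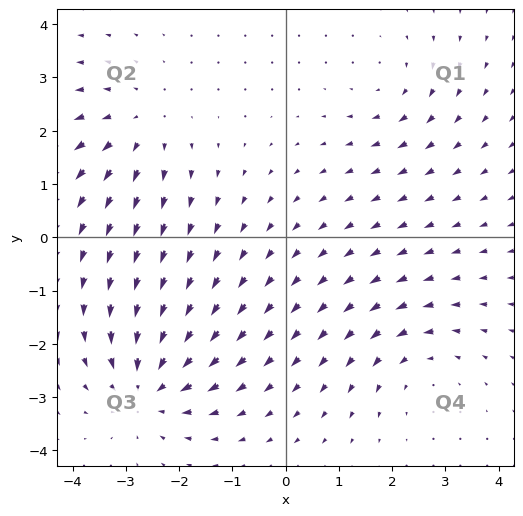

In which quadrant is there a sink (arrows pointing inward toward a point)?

Q3

The sink sits at approximately (-2.6, -2.8), which lies in quadrant Q3. The divergence there is about -4, negative as expected for a sink.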